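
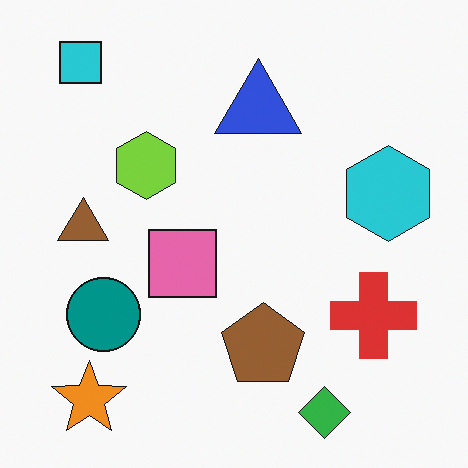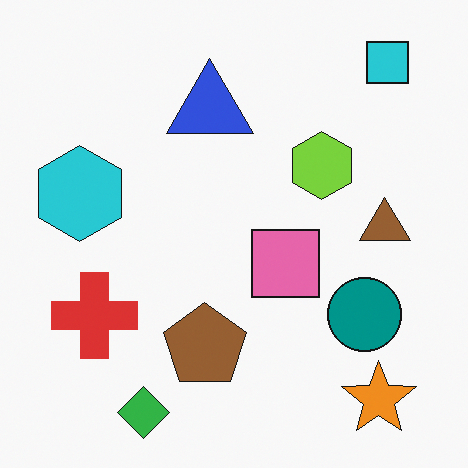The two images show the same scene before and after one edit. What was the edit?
The second image is the first flipped horizontally (left ↔ right).

The cyan hexagon is in the right of the first image and the left of the second — shapes on opposite sides of the vertical midline have swapped in a mirror flip.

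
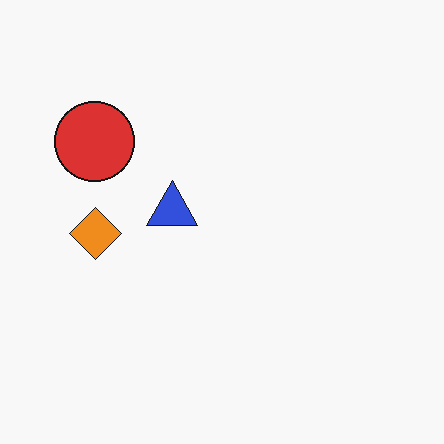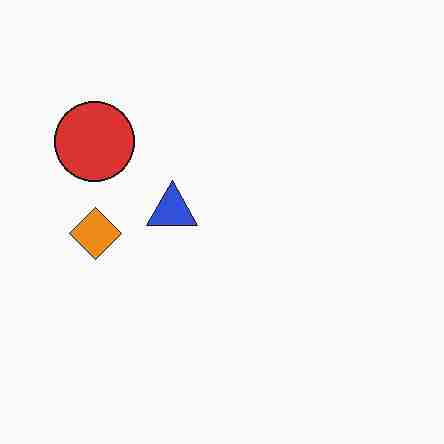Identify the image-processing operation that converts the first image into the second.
The transformation is: degraded with heavy JPEG compression.

Blocky 8×8 compression artifacts appear around shape edges and the flat background shows ringing — characteristic JPEG degradation.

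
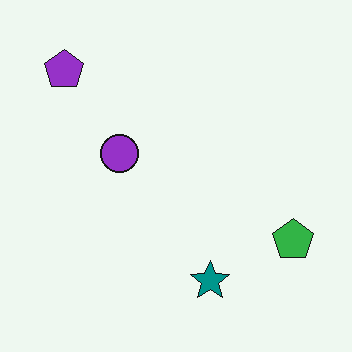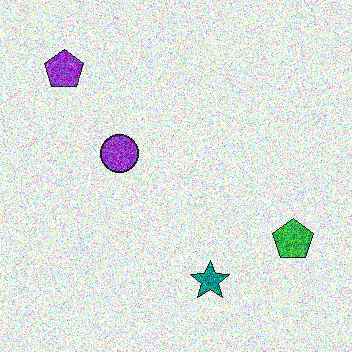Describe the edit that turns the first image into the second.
The transformation is: degraded with a thick layer of grain.

Random speckle covers the whole image, including the flat background.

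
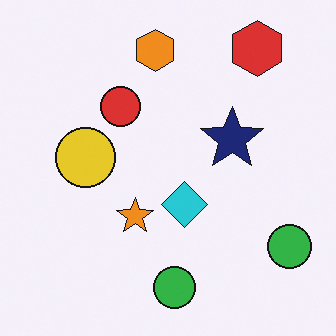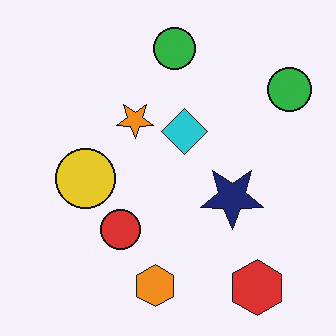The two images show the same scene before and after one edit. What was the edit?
This is the original image flipped vertically (top ↔ bottom).

The red hexagon is in the top-right of the first image and the bottom-right of the second — shapes on opposite sides of the horizontal midline have swapped in a mirror flip.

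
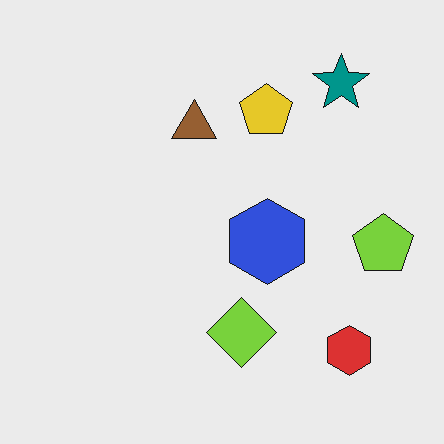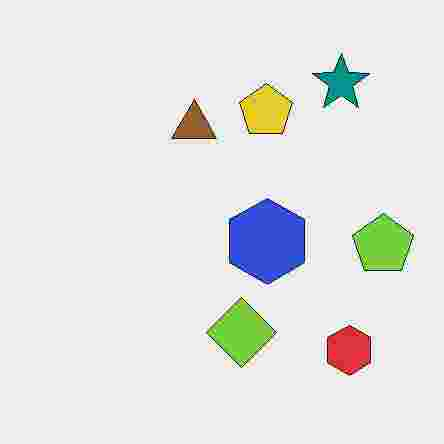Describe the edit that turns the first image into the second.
Heavily JPEG-compressed with obvious blocking artifacts.

Blocky 8×8 compression artifacts appear around shape edges and the flat background shows ringing — characteristic JPEG degradation.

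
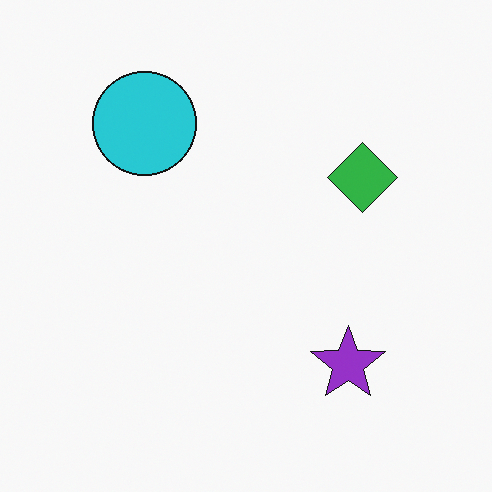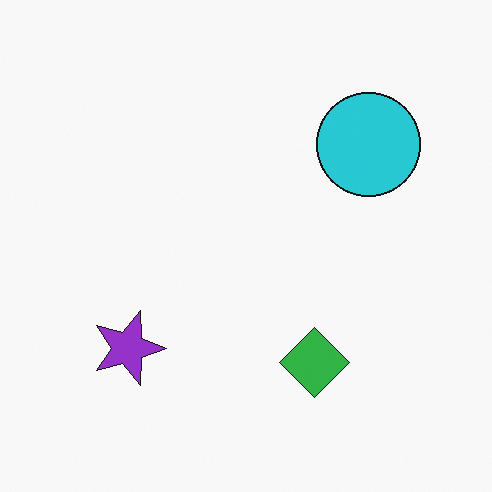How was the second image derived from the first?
The transformation is: rotated 90° clockwise.

The cyan circle sits in the top-left of the first image and the top-right of the second — consistent with a whole-image 90° clockwise rotation.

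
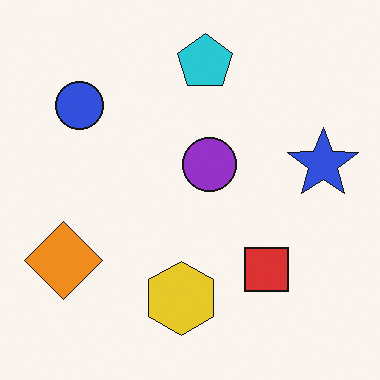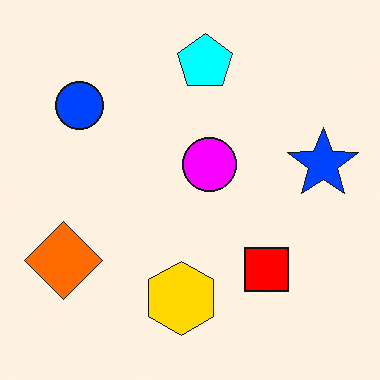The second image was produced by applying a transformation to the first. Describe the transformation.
This is the original image made much more vivid (saturation change).

All colors are more vivid — a global saturation change.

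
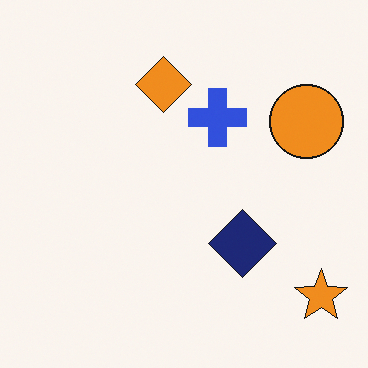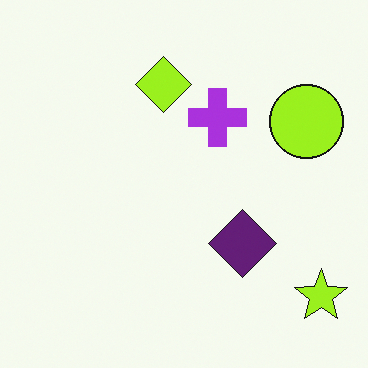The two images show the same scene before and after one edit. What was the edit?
The transformation is: hue-shifted slightly.

Every shape's color has rotated by the same amount around the hue wheel — a uniform hue shift.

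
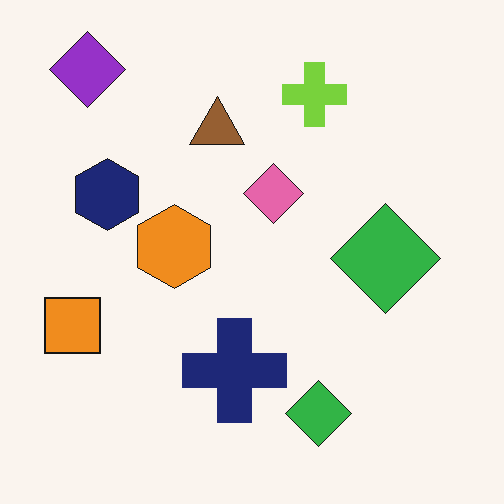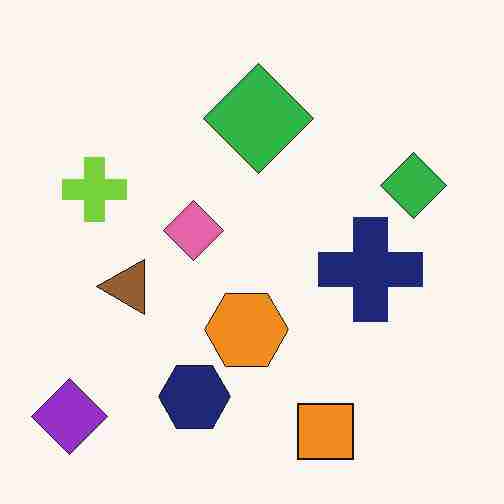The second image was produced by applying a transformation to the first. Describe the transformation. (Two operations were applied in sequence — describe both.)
Degraded with heavy JPEG compression, then rotated 90° counter-clockwise.

Blocky 8×8 compression artifacts appear around shape edges and the flat background shows ringing — characteristic JPEG degradation. The purple diamond sits in the top-left of the first image and the bottom-left of the second — consistent with a whole-image 90° counter-clockwise rotation.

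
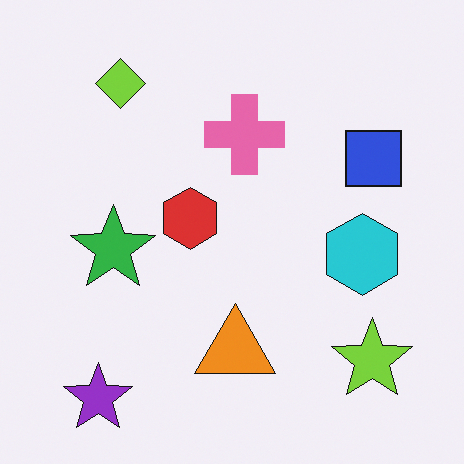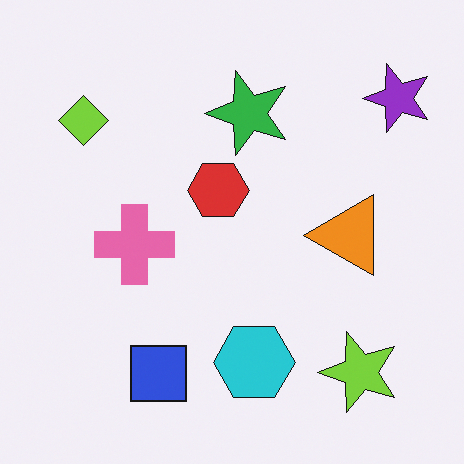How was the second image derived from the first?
It was transposed (reflected across the top-left ↔ bottom-right diagonal).

Shapes have swapped their row and column positions — what was in the top-right is now in the bottom-left — a diagonal reflection.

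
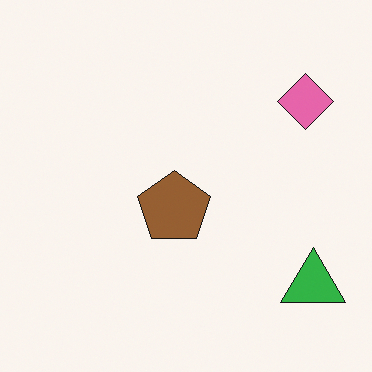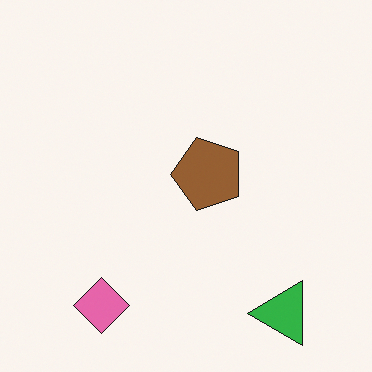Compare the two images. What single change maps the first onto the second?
This is the original image transposed (reflected across the top-left ↔ bottom-right diagonal).

Shapes have swapped their row and column positions — what was in the top-right is now in the bottom-left — a diagonal reflection.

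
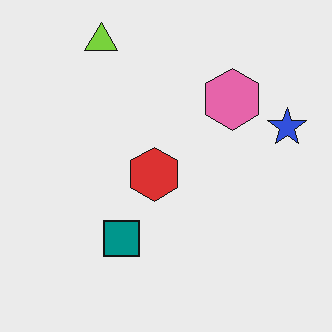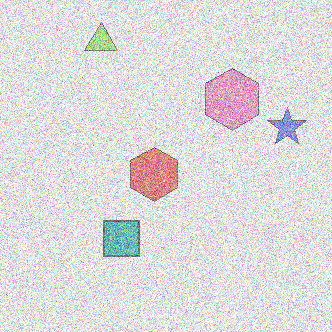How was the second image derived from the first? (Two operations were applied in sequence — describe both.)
Given much lower contrast, then degraded with heavy additive noise.

Tones are pushed toward mid-grey across the whole image — a global contrast change. Random speckle covers the whole image, including the flat background.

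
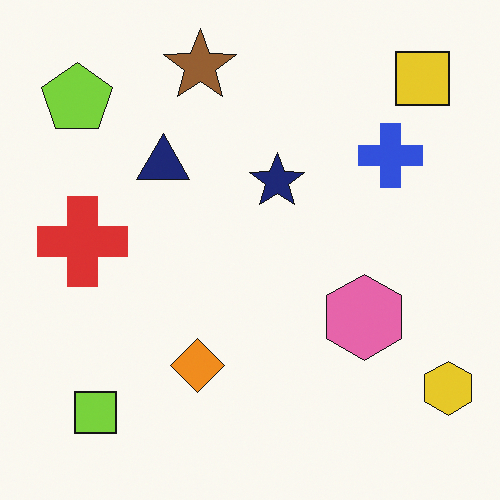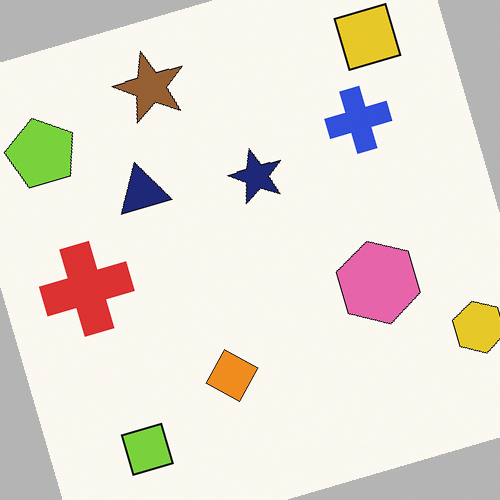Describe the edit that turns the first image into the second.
It was rotated counter-clockwise by a moderate amount.

Every shape is tilted by the same angle and the image corners show triangular fill wedges — a whole-image rotation by a non-right angle.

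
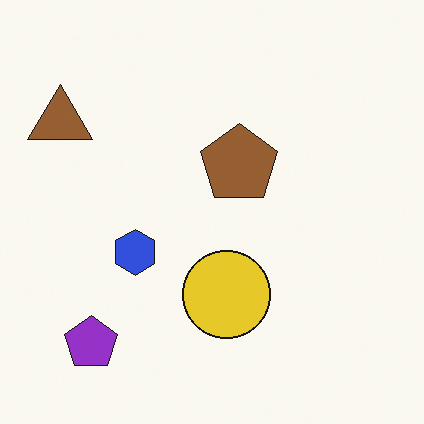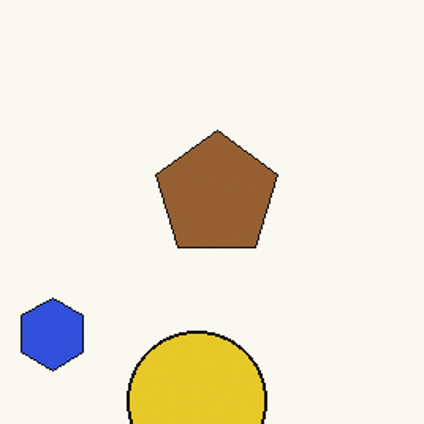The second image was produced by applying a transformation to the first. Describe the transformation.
The transformation is: cropped slightly and scaled back up.

The visible shapes are larger and the field of view is narrower; shapes near the original edges may be partly or wholly outside the frame — a crop-and-rescale.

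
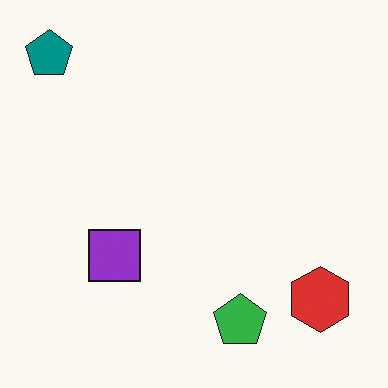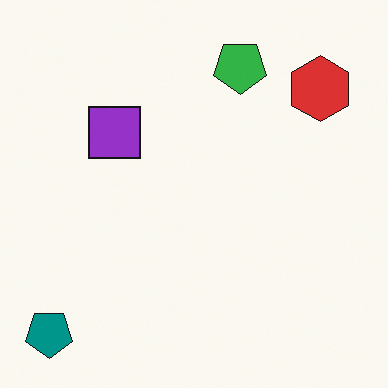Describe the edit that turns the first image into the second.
The image was flipped vertically (top ↔ bottom).

The teal pentagon is in the top-left of the first image and the bottom-left of the second — shapes on opposite sides of the horizontal midline have swapped in a mirror flip.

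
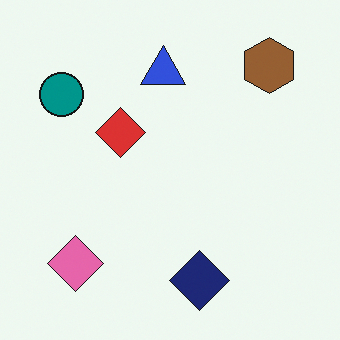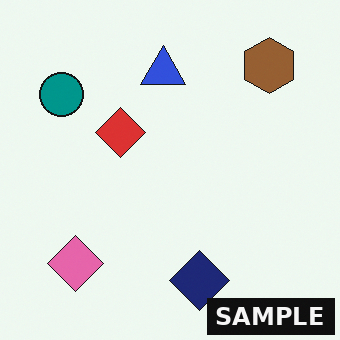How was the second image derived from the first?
This is the original image watermarked with the text "SAMPLE" in the lower-right corner.

A dark label reading "SAMPLE" appears in the lower-right corner.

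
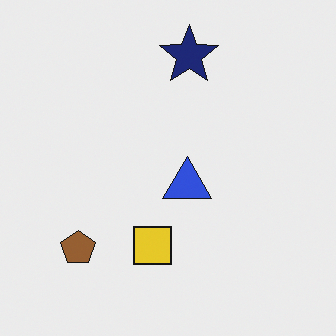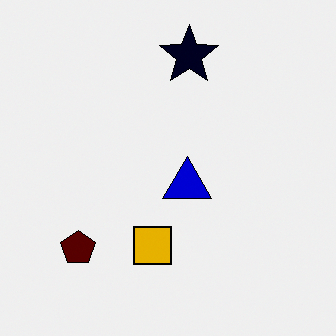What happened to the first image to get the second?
The image was given much higher contrast.

Tones are pushed away from mid-grey across the whole image — a global contrast change.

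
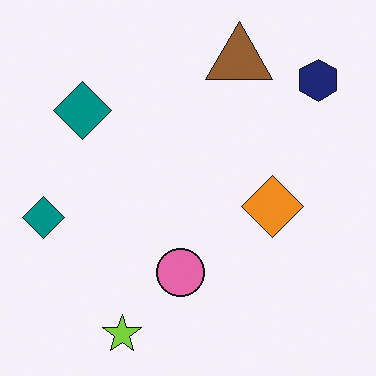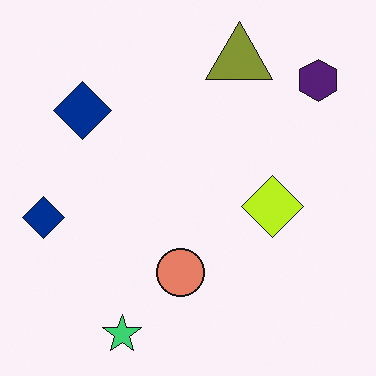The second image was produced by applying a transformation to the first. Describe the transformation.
The second image is the first hue-shifted slightly.

Every shape's color has rotated by the same amount around the hue wheel — a uniform hue shift.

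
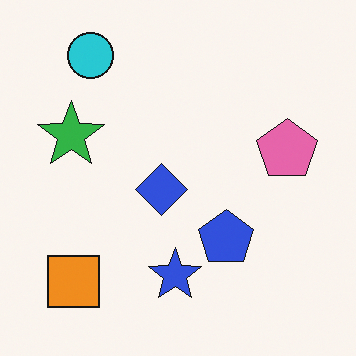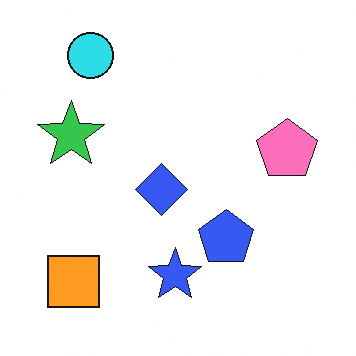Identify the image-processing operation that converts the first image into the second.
It was brightened a little.

Every pixel — background and shapes alike — is uniformly brightened.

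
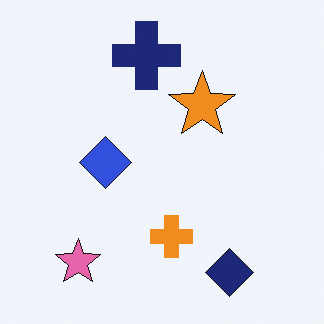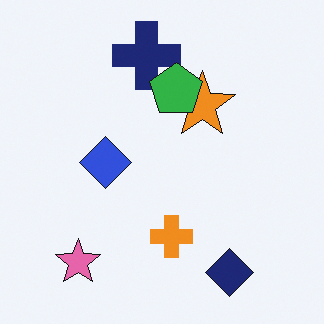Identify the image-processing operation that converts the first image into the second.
The transformation is: overlaid with an additional green pentagon.

A green pentagon appears in the second image that is absent from the first.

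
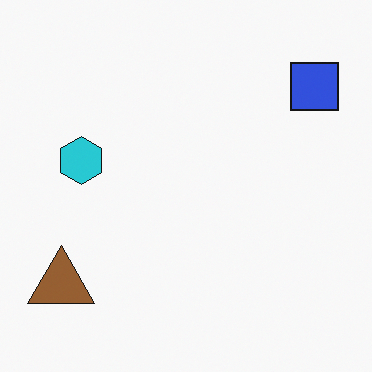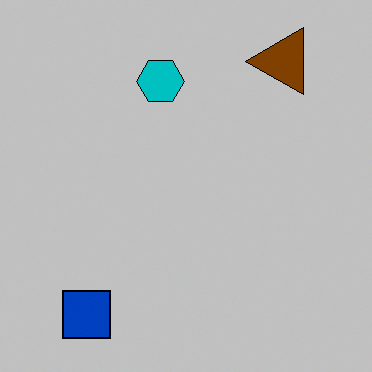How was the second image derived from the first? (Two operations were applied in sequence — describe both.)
The transformation is: transposed (reflected across the top-left ↔ bottom-right diagonal), then heavily posterized to just a handful of flat colors.

Shapes have swapped their row and column positions — what was in the top-right is now in the bottom-left — a diagonal reflection. Each flat color has snapped to a coarser quantized level — most visibly, the near-white background has dropped to a flat grey.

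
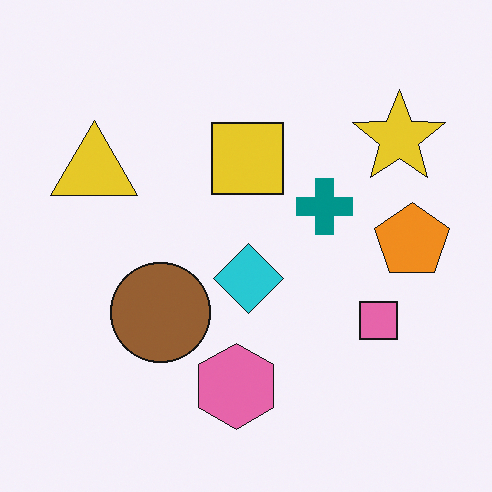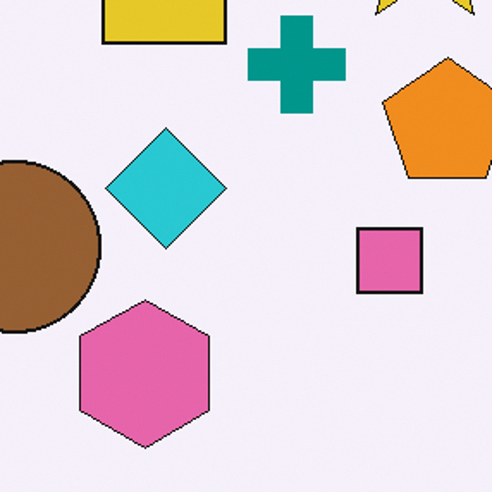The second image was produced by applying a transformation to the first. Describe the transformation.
Cropped tightly and scaled back up.

The visible shapes are larger and the field of view is narrower; shapes near the original edges may be partly or wholly outside the frame — a crop-and-rescale.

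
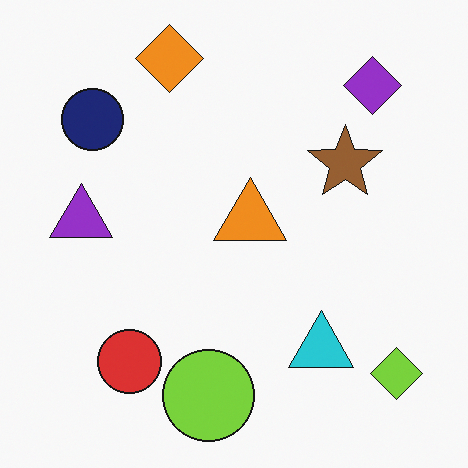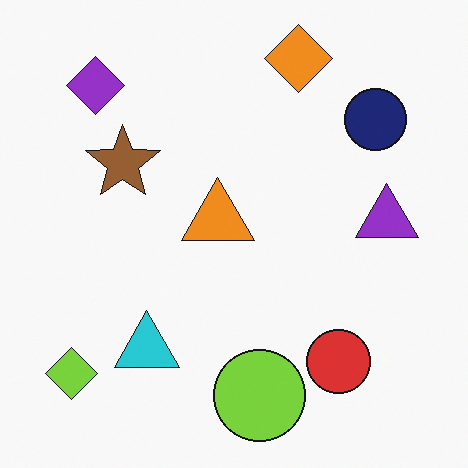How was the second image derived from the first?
It was flipped horizontally (left ↔ right).

The lime diamond is in the bottom-right of the first image and the bottom-left of the second — shapes on opposite sides of the vertical midline have swapped in a mirror flip.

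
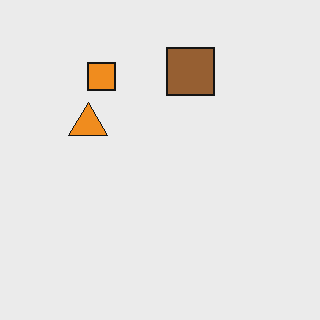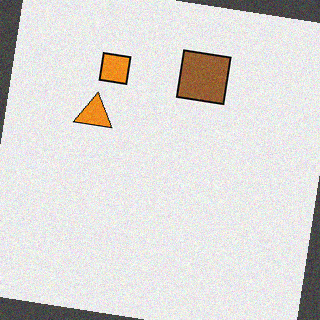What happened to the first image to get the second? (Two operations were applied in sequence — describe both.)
This is the original image rotated clockwise by a few degrees, then degraded with light additive noise.

Every shape is tilted by the same angle and the image corners show triangular fill wedges — a whole-image rotation by a non-right angle. Random speckle covers the whole image, including the flat background.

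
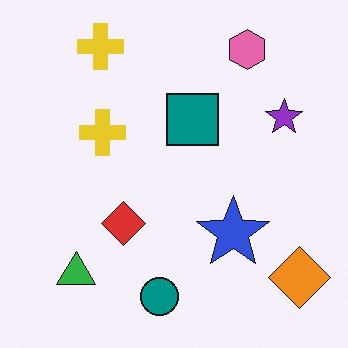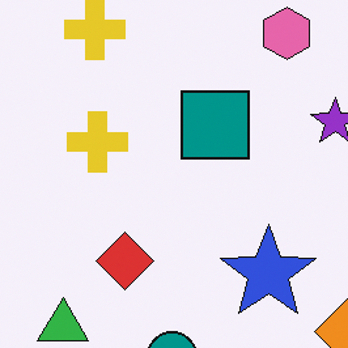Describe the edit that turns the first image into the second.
Cropped to a modestly smaller region and rescaled.

The visible shapes are larger and the field of view is narrower; shapes near the original edges may be partly or wholly outside the frame — a crop-and-rescale.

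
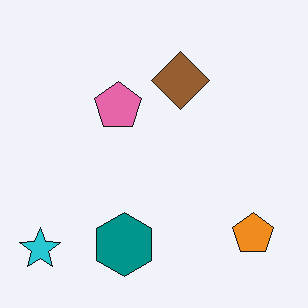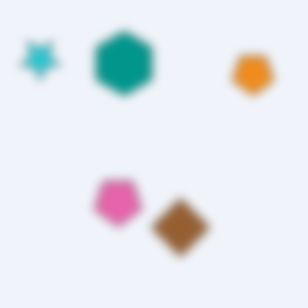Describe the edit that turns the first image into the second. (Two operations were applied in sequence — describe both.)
Heavily blurred, then flipped vertically (top ↔ bottom).

Shape edges and outlines are uniformly softened across the whole image. The cyan star is in the bottom-left of the first image and the top-left of the second — shapes on opposite sides of the horizontal midline have swapped in a mirror flip.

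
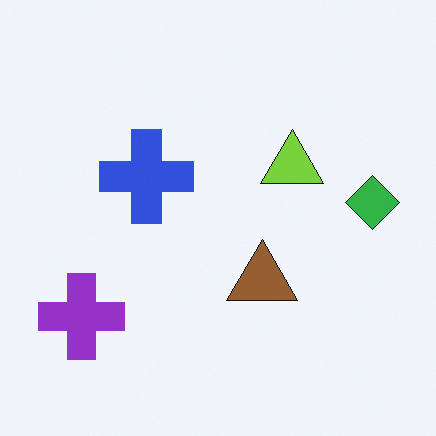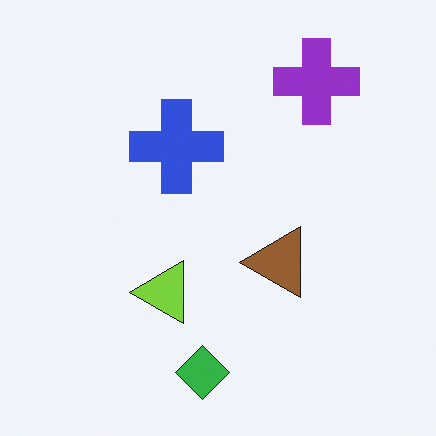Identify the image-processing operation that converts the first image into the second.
The image was transposed (reflected across the top-left ↔ bottom-right diagonal).

Shapes have swapped their row and column positions — what was in the top-right is now in the bottom-left — a diagonal reflection.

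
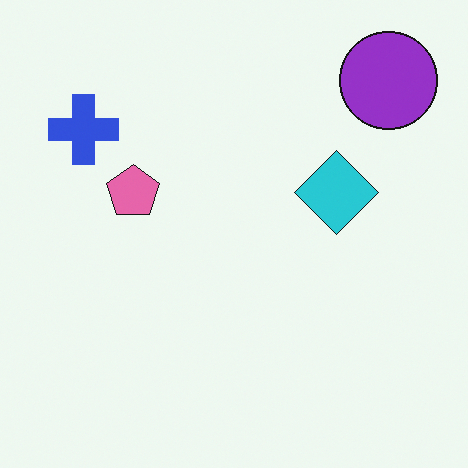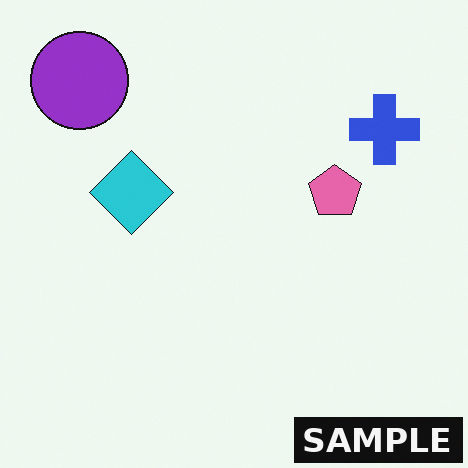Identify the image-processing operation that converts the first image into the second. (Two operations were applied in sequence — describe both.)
It was flipped horizontally (left ↔ right), then watermarked with the text "SAMPLE" in the lower-right corner.

The purple circle is in the top-right of the first image and the top-left of the second — shapes on opposite sides of the vertical midline have swapped in a mirror flip. A dark label reading "SAMPLE" appears in the lower-right corner.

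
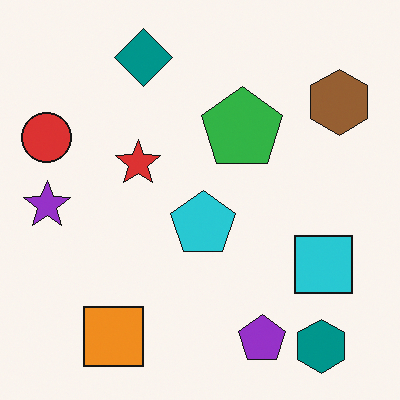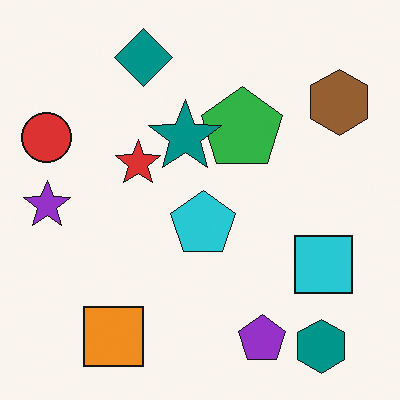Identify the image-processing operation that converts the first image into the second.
This is the original image overlaid with an additional teal star.

A teal star appears in the second image that is absent from the first.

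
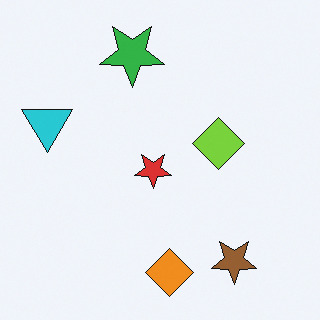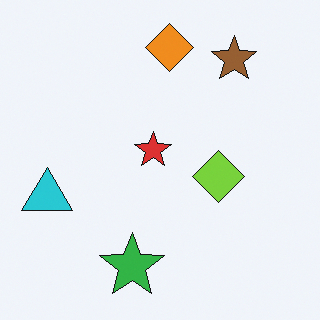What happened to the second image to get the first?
It was flipped vertically (top ↔ bottom).

The orange diamond is in the top of the second image and the bottom of the first — shapes on opposite sides of the horizontal midline have swapped in a mirror flip.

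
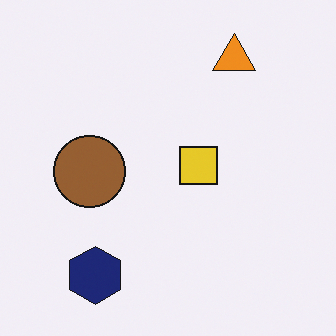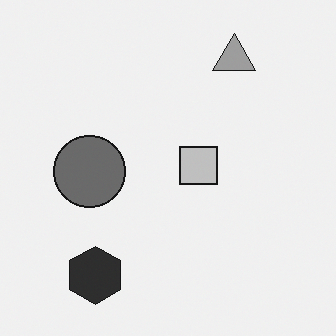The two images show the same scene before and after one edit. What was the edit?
Converted to grayscale.

All color is removed — every shape is now a shade of grey.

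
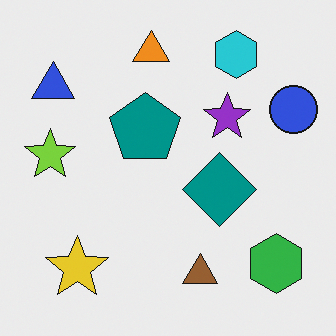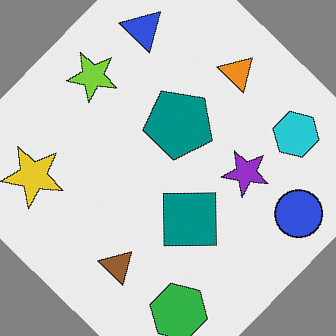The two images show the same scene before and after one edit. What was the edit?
It was rotated clockwise by a large amount — several tens of degrees.

Every shape is tilted by the same angle and the image corners show triangular fill wedges — a whole-image rotation by a non-right angle.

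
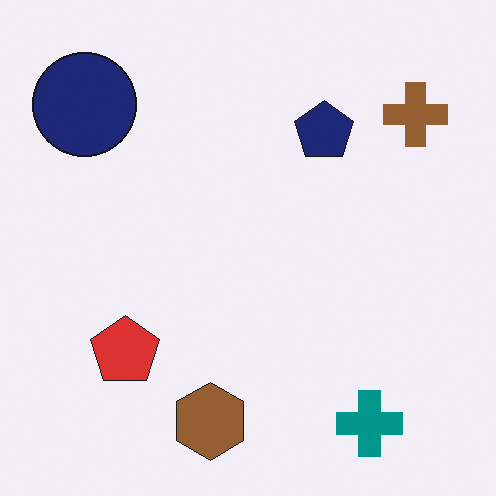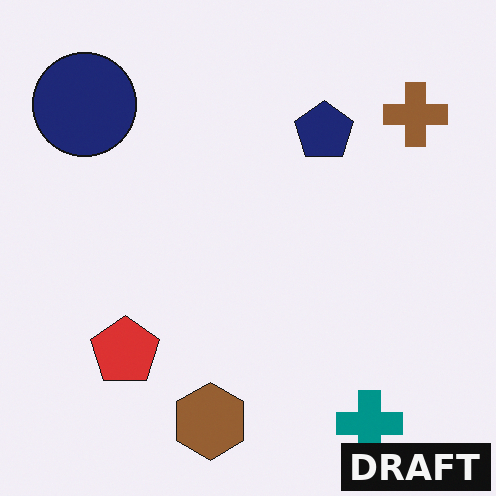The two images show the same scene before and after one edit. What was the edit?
It was watermarked with the text "DRAFT" in the lower-right corner.

A dark label reading "DRAFT" appears in the lower-right corner.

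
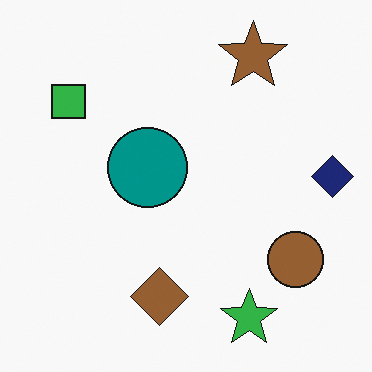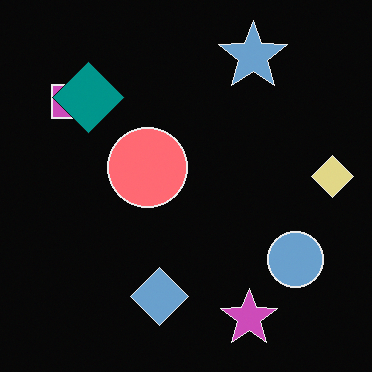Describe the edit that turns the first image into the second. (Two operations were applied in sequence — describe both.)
Color-inverted (negative), then overlaid with an additional teal diamond.

The light background has become dark and every shape's color is its complement — a photographic negative. A teal diamond appears in the second image that is absent from the first.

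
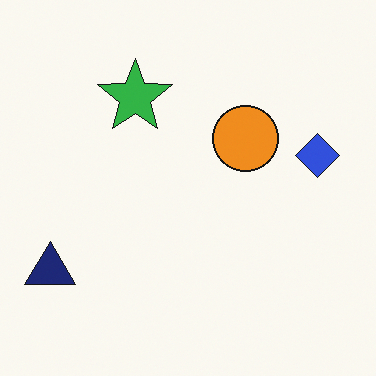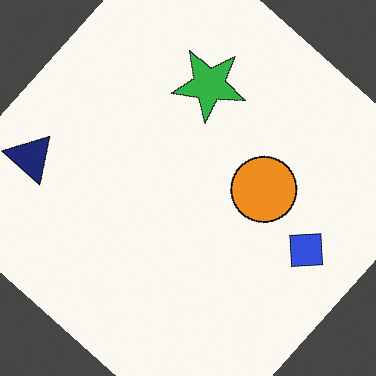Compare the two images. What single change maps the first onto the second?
This is the original image rotated clockwise by a large amount — several tens of degrees.

Every shape is tilted by the same angle and the image corners show triangular fill wedges — a whole-image rotation by a non-right angle.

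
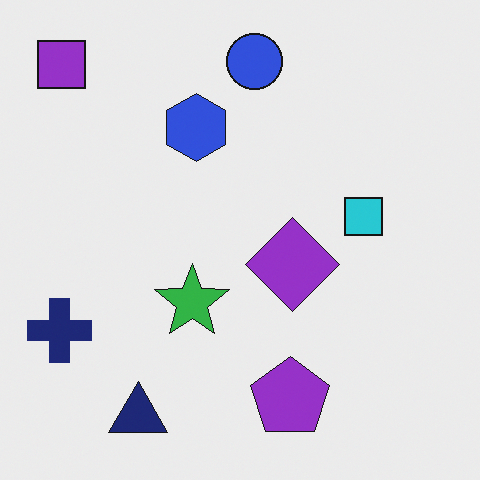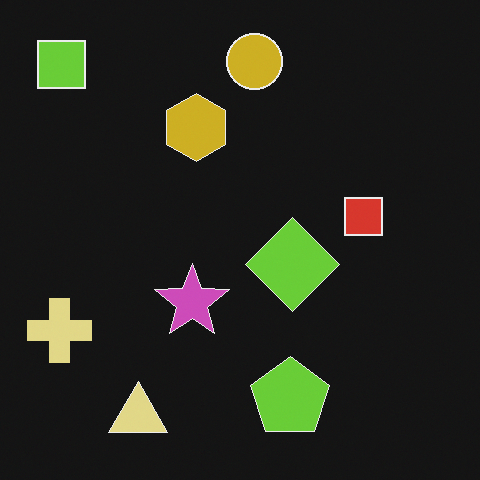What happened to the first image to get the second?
Color-inverted (negative).

The light background has become dark and every shape's color is its complement — a photographic negative.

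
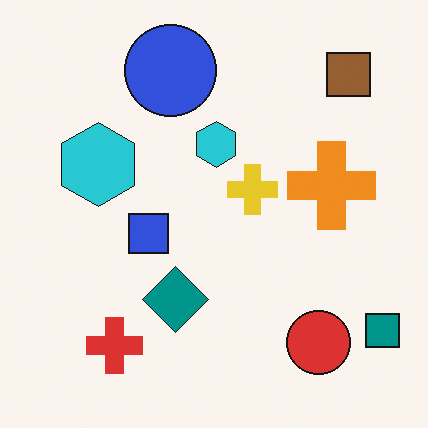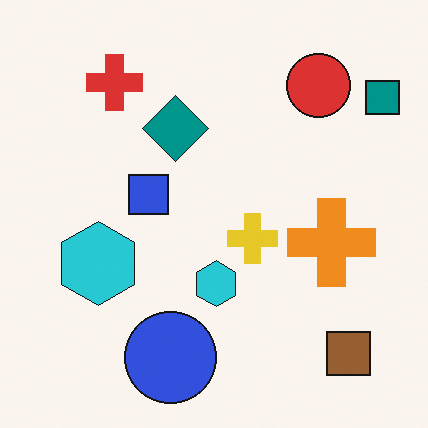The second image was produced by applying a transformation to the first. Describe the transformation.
It was flipped vertically (top ↔ bottom).

The blue circle is in the top of the first image and the bottom of the second — shapes on opposite sides of the horizontal midline have swapped in a mirror flip.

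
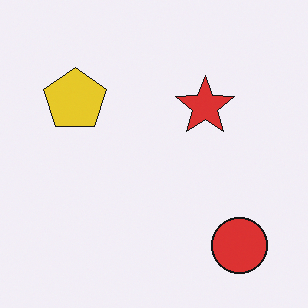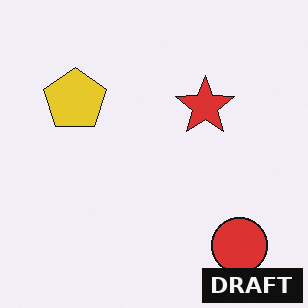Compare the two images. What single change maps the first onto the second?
The image was watermarked with the text "DRAFT" in the lower-right corner.

A dark label reading "DRAFT" appears in the lower-right corner.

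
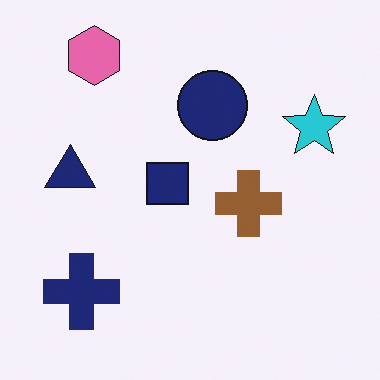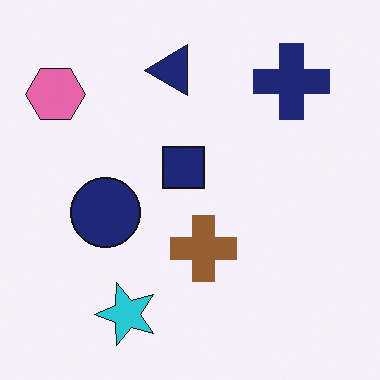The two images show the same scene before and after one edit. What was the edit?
The image was transposed (reflected across the top-left ↔ bottom-right diagonal).

Shapes have swapped their row and column positions — what was in the top-right is now in the bottom-left — a diagonal reflection.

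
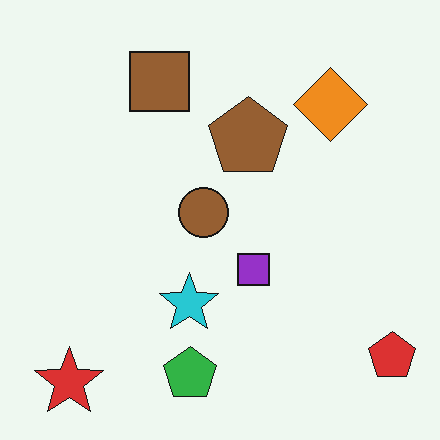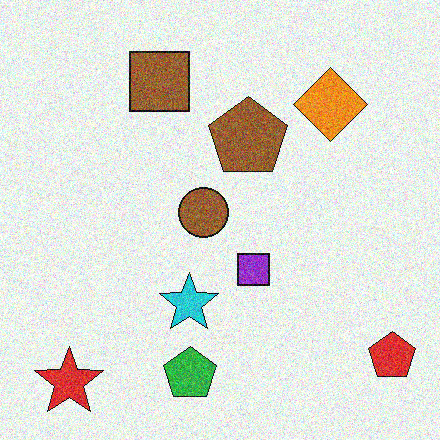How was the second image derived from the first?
The second image is the first degraded with visible gaussian noise.

Random speckle covers the whole image, including the flat background.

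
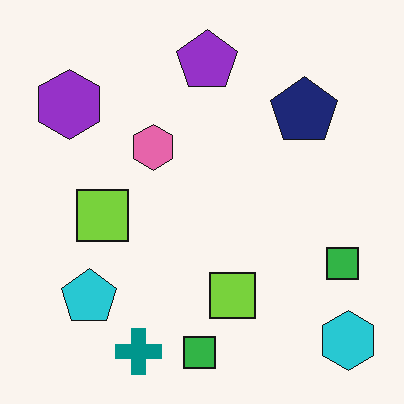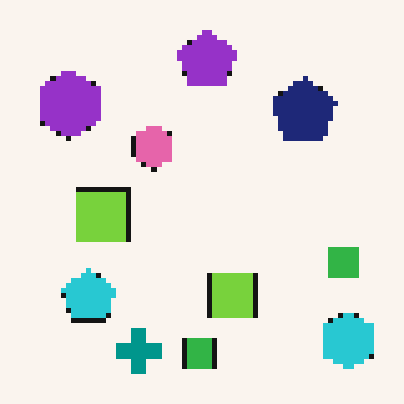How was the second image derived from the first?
The second image is the first lightly pixelated (a mild mosaic effect).

Shapes are reduced to large square blocks; fine edges and outlines are lost — a downscale-then-upscale (mosaic) effect.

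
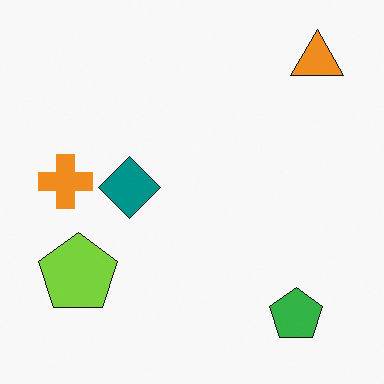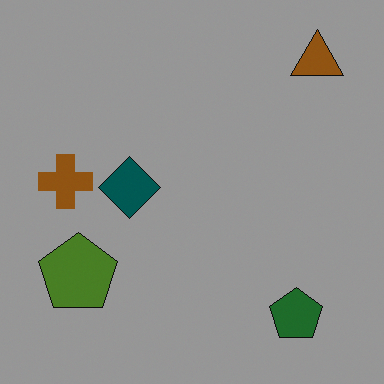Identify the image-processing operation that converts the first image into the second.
This is the original image darkened a lot.

Every pixel — background and shapes alike — is uniformly darkened.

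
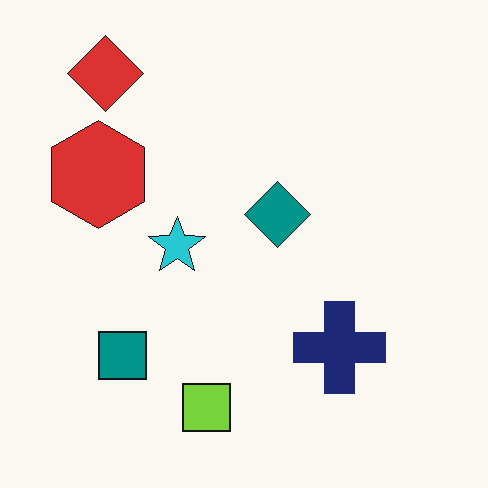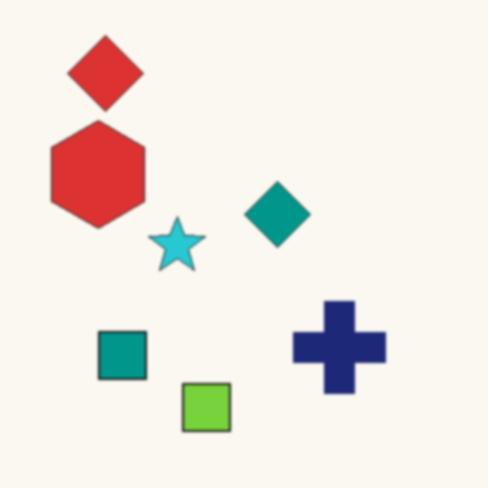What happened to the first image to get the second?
This is the original image lightly blurred.

Shape edges and outlines are uniformly softened across the whole image.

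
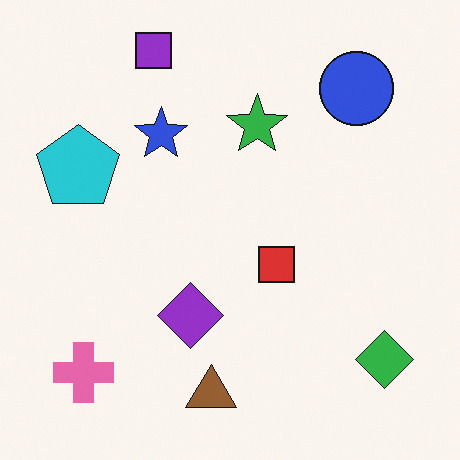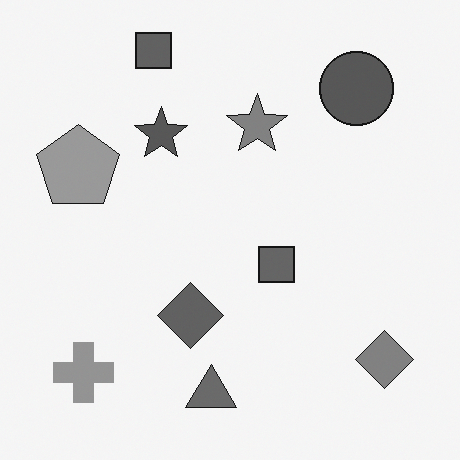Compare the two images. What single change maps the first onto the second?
The second image is the first converted to grayscale.

All color is removed — every shape is now a shade of grey.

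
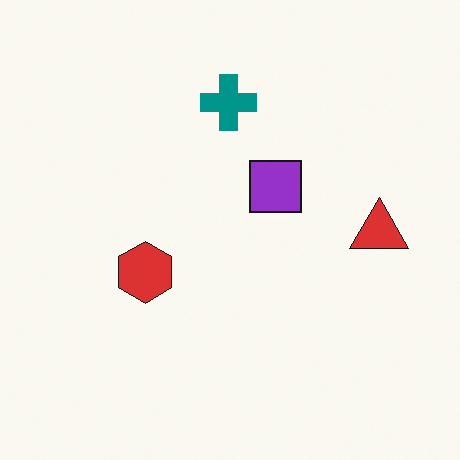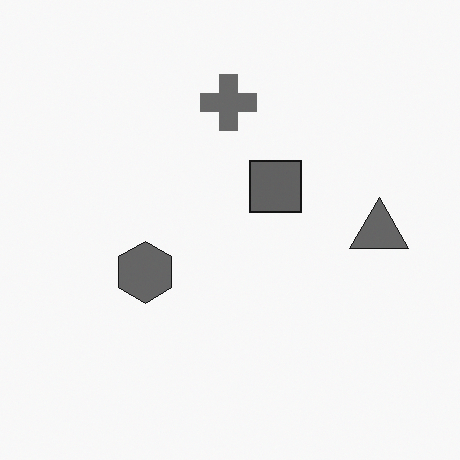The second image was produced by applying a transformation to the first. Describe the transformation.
Converted to grayscale.

All color is removed — every shape is now a shade of grey.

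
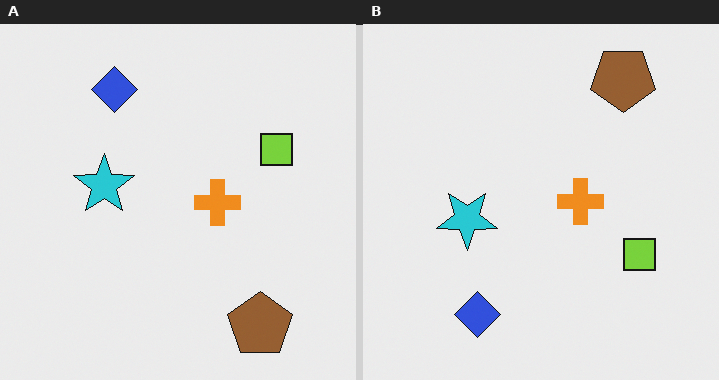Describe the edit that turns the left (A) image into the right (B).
Flipped vertically (top ↔ bottom).

The brown pentagon is in the bottom-right of the left (A) image and the top-right of the right (B) — shapes on opposite sides of the horizontal midline have swapped in a mirror flip.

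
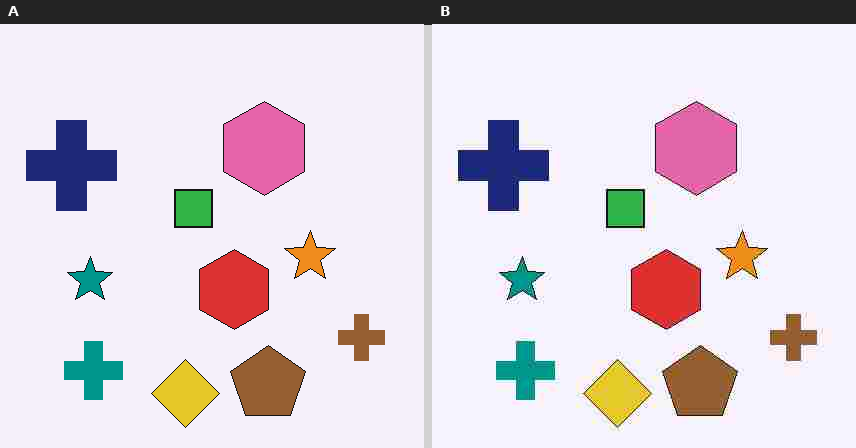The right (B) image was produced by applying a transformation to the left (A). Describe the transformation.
It was heavily JPEG-compressed with obvious blocking artifacts.

Blocky 8×8 compression artifacts appear around shape edges and the flat background shows ringing — characteristic JPEG degradation.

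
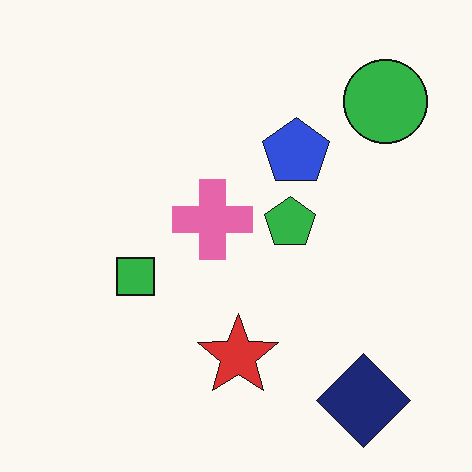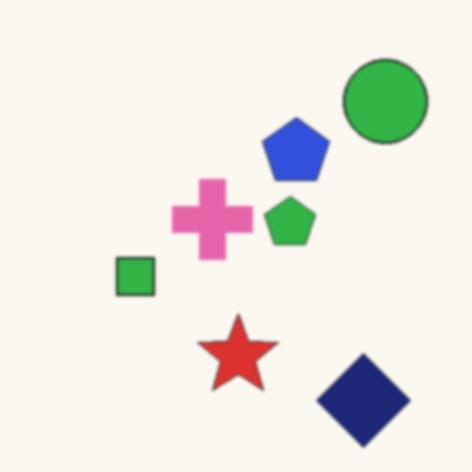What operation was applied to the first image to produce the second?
Lightly blurred.

Shape edges and outlines are uniformly softened across the whole image.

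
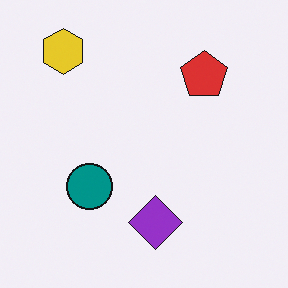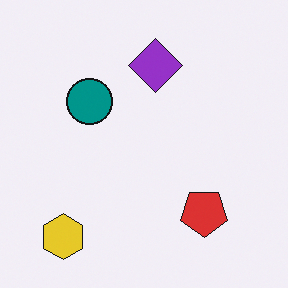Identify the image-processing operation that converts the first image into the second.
The transformation is: flipped vertically (top ↔ bottom).

The yellow hexagon is in the top-left of the first image and the bottom-left of the second — shapes on opposite sides of the horizontal midline have swapped in a mirror flip.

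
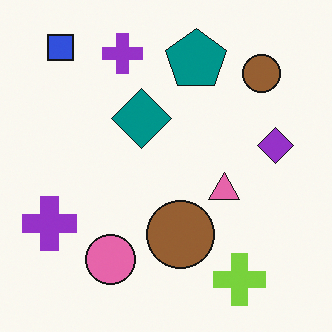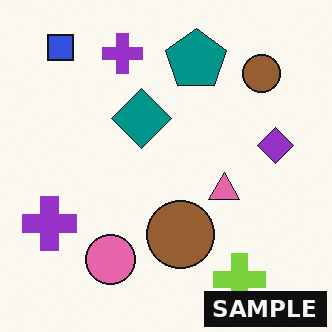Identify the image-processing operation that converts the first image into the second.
It was watermarked with the text "SAMPLE" in the lower-right corner.

A dark label reading "SAMPLE" appears in the lower-right corner.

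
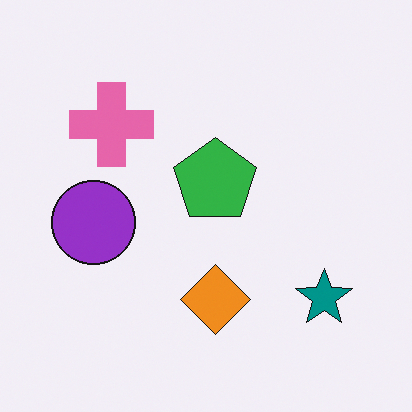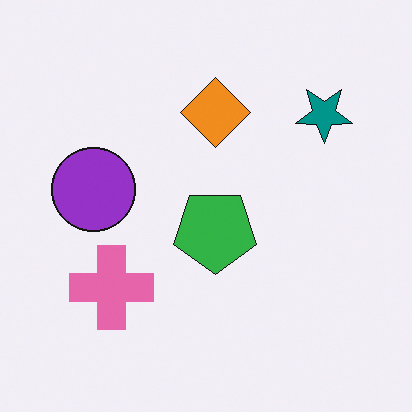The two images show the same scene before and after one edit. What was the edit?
It was flipped vertically (top ↔ bottom).

The orange diamond is in the bottom of the first image and the top of the second — shapes on opposite sides of the horizontal midline have swapped in a mirror flip.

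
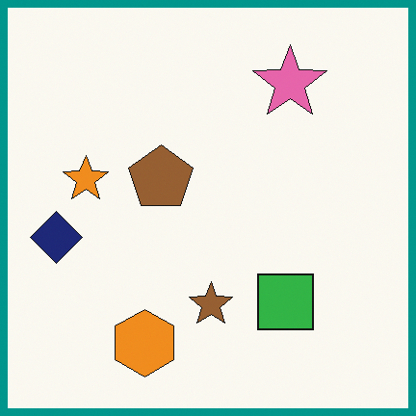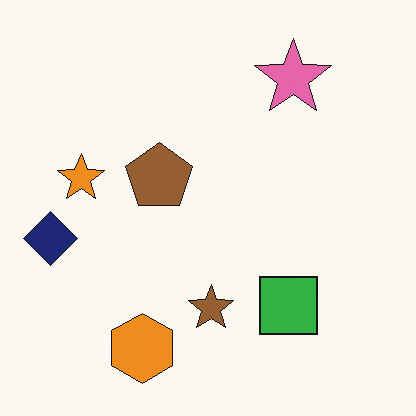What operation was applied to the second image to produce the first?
This is the original image framed with a teal border.

A solid teal frame runs around the edge of the first image, with the content slightly shrunk inside it.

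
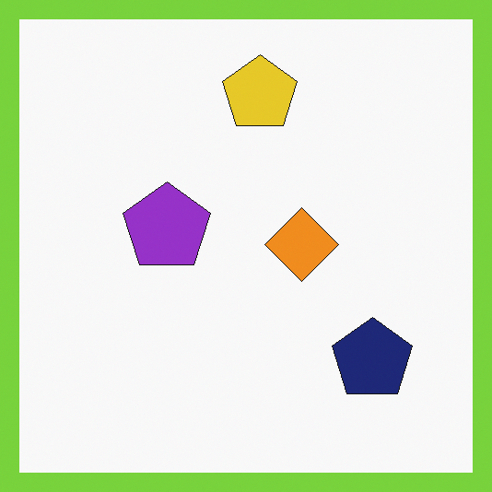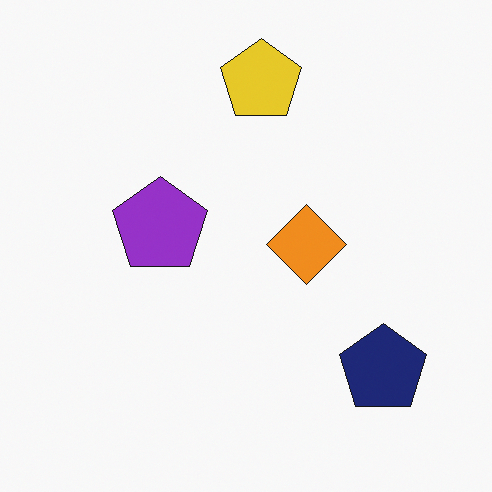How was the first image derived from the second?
The transformation is: framed with a lime border.

A solid lime frame runs around the edge of the first image, with the content slightly shrunk inside it.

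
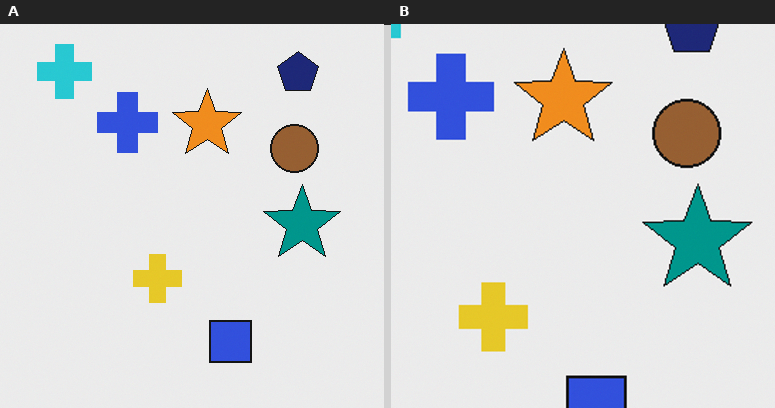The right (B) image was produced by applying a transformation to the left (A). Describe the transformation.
The right (B) image is the left (A) cropped to a modestly smaller region and rescaled.

The visible shapes are larger and the field of view is narrower; shapes near the original edges may be partly or wholly outside the frame — a crop-and-rescale.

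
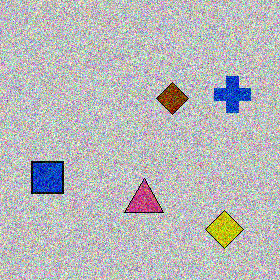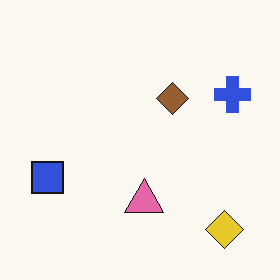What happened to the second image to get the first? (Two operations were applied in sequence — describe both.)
It was heavily posterized to just a handful of flat colors, then degraded with a thick layer of grain.

Each flat color has snapped to a coarser quantized level — most visibly, the near-white background has dropped to a flat grey. Random speckle covers the whole image, including the flat background.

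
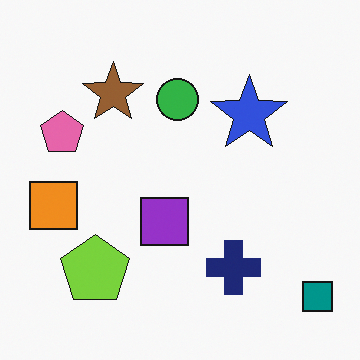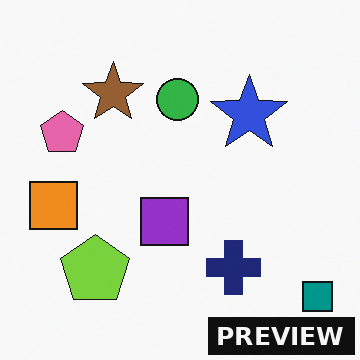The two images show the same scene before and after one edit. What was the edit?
The image was watermarked with the text "PREVIEW" in the lower-right corner.

A dark label reading "PREVIEW" appears in the lower-right corner.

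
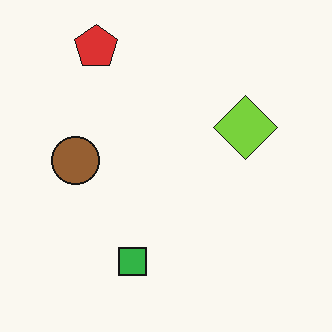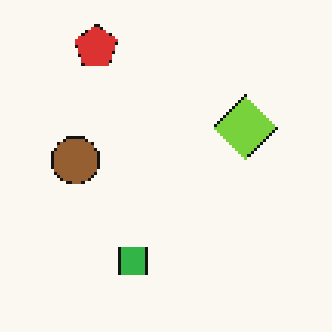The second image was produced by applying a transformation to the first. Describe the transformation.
The image was lightly pixelated (a mild mosaic effect).

Shapes are reduced to large square blocks; fine edges and outlines are lost — a downscale-then-upscale (mosaic) effect.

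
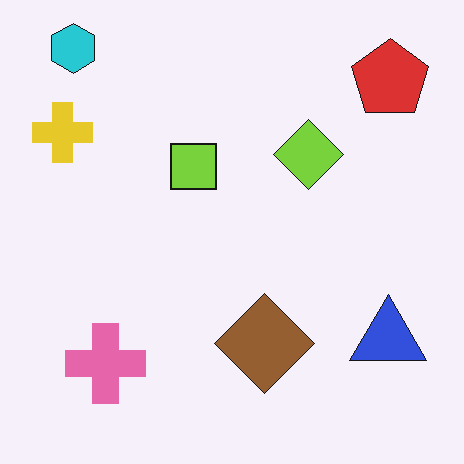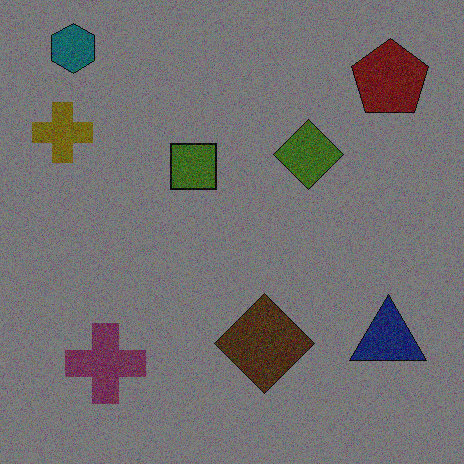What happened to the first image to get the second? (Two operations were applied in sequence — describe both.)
It was degraded with heavy additive noise, then darkened a lot.

Random speckle covers the whole image, including the flat background. Every pixel — background and shapes alike — is uniformly darkened.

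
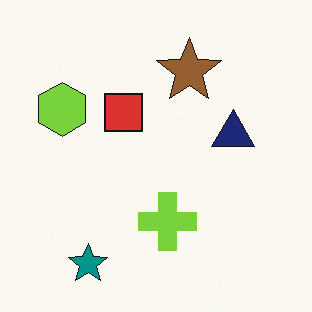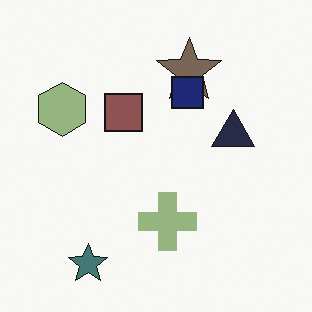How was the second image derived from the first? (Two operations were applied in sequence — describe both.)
The transformation is: heavily desaturated, then overlaid with an additional navy square.

All colors are more muted and greyish — a global saturation change. A navy square appears in the second image that is absent from the first.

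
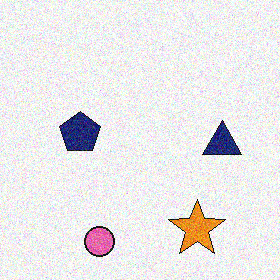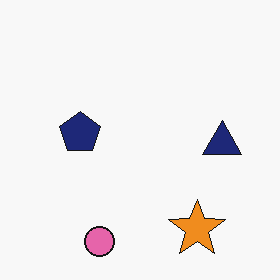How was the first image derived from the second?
The image was degraded with visible gaussian noise.

Random speckle covers the whole image, including the flat background.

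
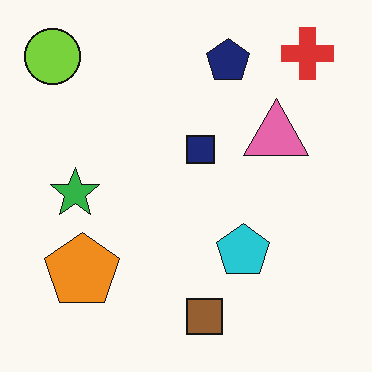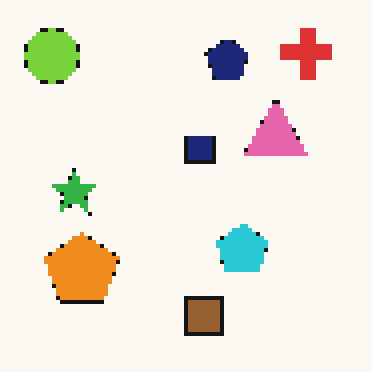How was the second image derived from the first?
The second image is the first lightly pixelated (a mild mosaic effect).

Shapes are reduced to large square blocks; fine edges and outlines are lost — a downscale-then-upscale (mosaic) effect.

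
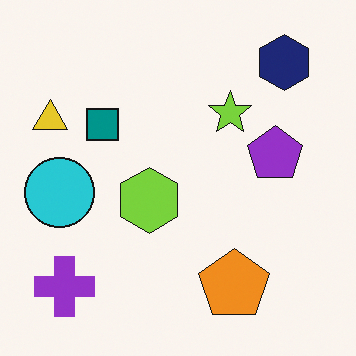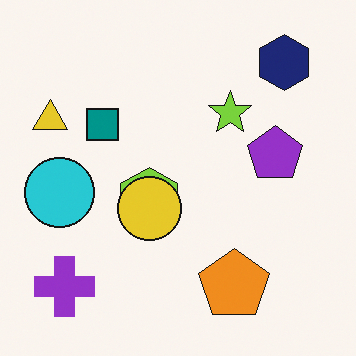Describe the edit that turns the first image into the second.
The image was overlaid with an additional yellow circle.

A yellow circle appears in the second image that is absent from the first.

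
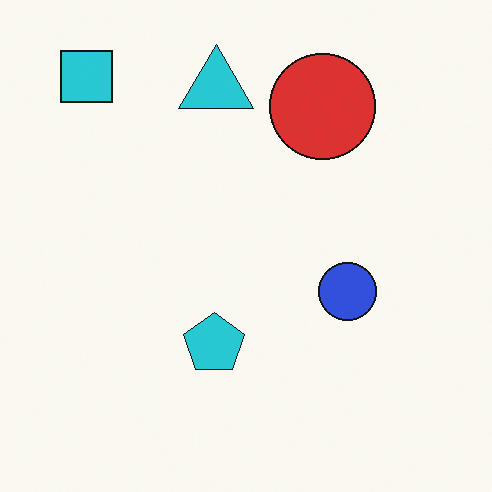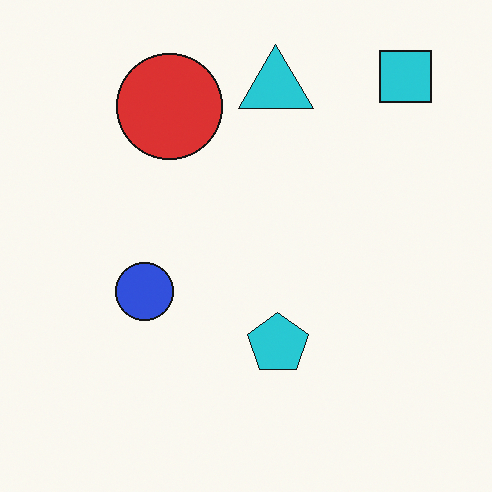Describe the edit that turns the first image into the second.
It was flipped horizontally (left ↔ right).

The cyan square is in the top-left of the first image and the top-right of the second — shapes on opposite sides of the vertical midline have swapped in a mirror flip.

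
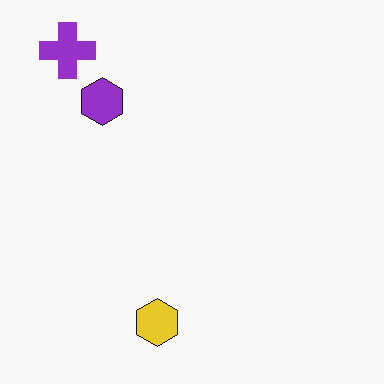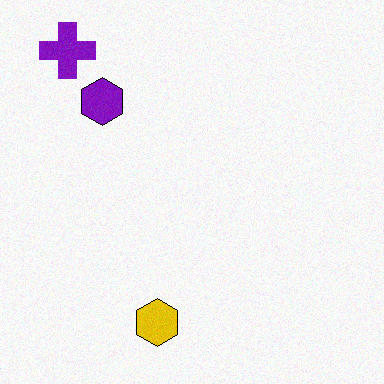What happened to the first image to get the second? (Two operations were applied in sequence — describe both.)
The image was given slightly increased contrast, then degraded with a light layer of grain.

Tones are pushed away from mid-grey across the whole image — a global contrast change. Random speckle covers the whole image, including the flat background.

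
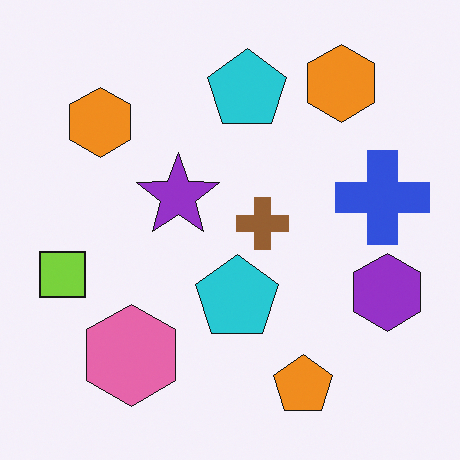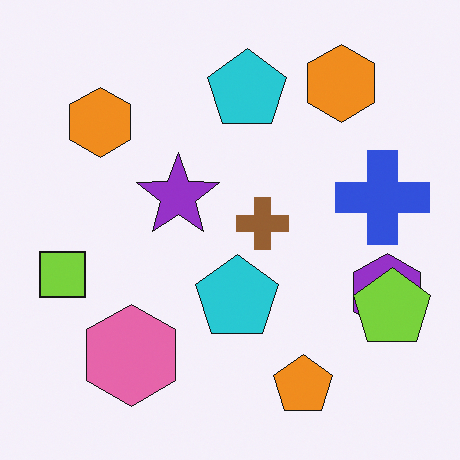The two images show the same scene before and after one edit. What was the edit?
Overlaid with an additional lime pentagon.

A lime pentagon appears in the second image that is absent from the first.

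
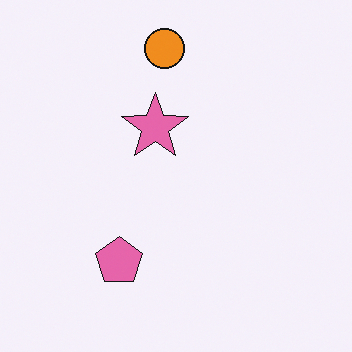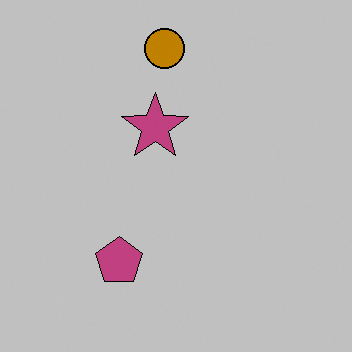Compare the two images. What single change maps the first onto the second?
It was heavily posterized to just a handful of flat colors.

Each flat color has snapped to a coarser quantized level — most visibly, the near-white background has dropped to a flat grey.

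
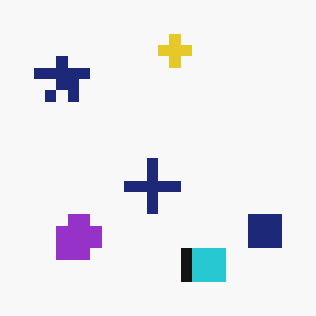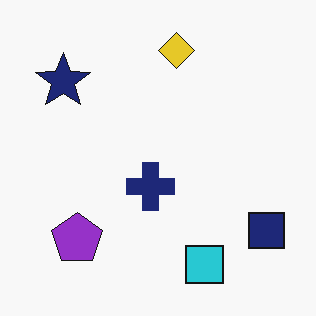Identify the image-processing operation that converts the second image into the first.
Coarsely pixelated.

Shapes are reduced to large square blocks; fine edges and outlines are lost — a downscale-then-upscale (mosaic) effect.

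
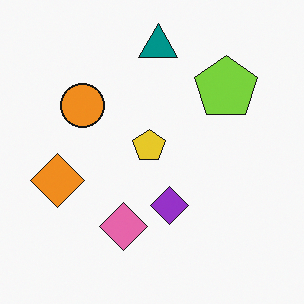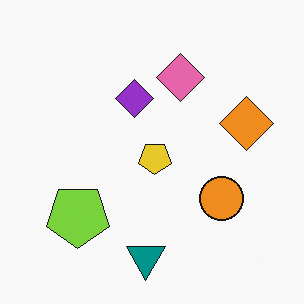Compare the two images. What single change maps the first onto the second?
Rotated 180°.

The teal triangle sits in the top of the first image and the bottom of the second — consistent with a whole-image 180° rotation.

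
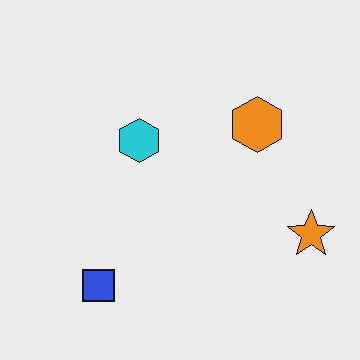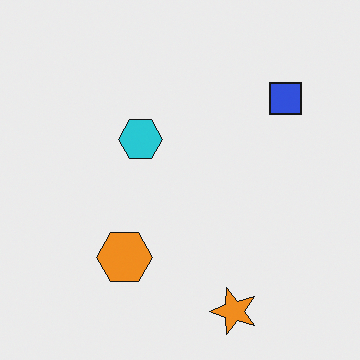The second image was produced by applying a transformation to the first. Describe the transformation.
This is the original image transposed (reflected across the top-left ↔ bottom-right diagonal).

Shapes have swapped their row and column positions — what was in the top-right is now in the bottom-left — a diagonal reflection.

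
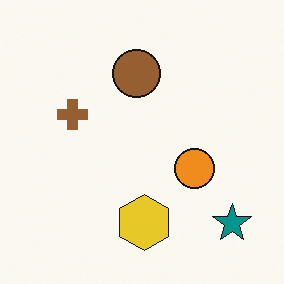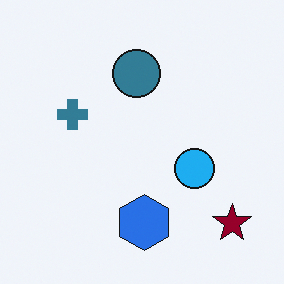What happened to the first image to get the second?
This is the original image hue-shifted through roughly half the color wheel.

Every shape's color has rotated by the same amount around the hue wheel — a uniform hue shift.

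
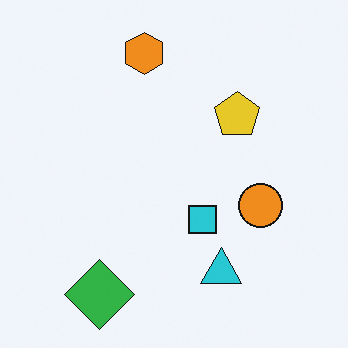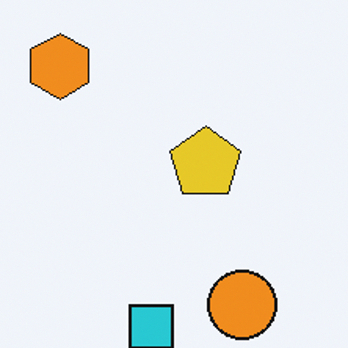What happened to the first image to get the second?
The transformation is: cropped to a modestly smaller region and rescaled.

The visible shapes are larger and the field of view is narrower; shapes near the original edges may be partly or wholly outside the frame — a crop-and-rescale.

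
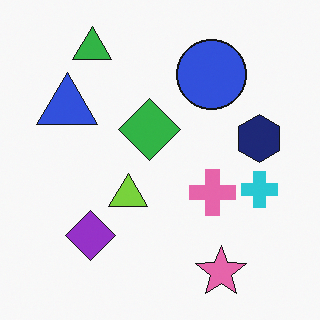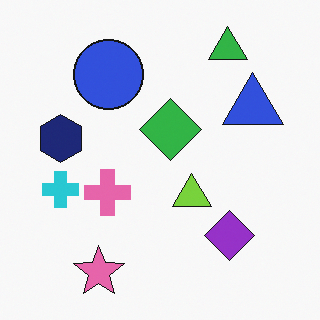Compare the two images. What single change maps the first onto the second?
The image was flipped horizontally (left ↔ right).

The navy hexagon is in the right of the first image and the left of the second — shapes on opposite sides of the vertical midline have swapped in a mirror flip.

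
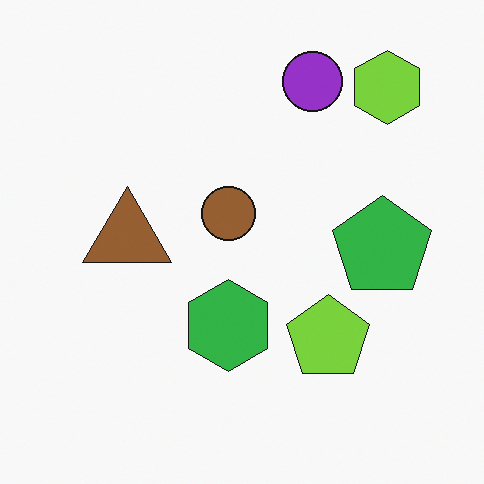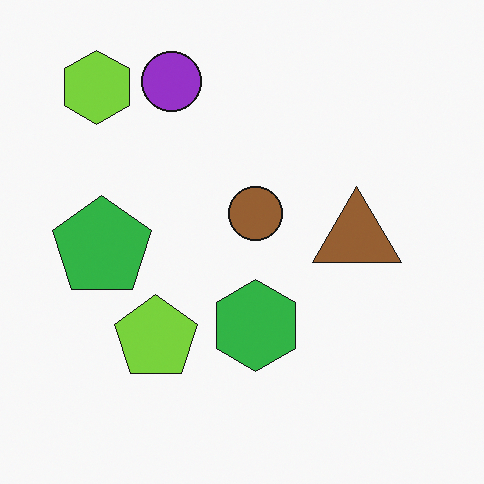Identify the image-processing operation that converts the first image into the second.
The image was flipped horizontally (left ↔ right).

The lime hexagon is in the top-right of the first image and the top-left of the second — shapes on opposite sides of the vertical midline have swapped in a mirror flip.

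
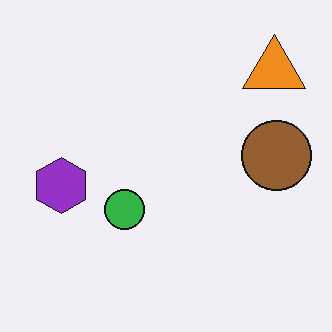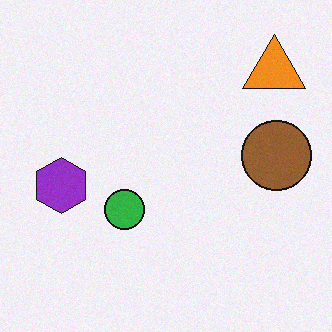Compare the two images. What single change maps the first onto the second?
Degraded with subtle gaussian noise.

Random speckle covers the whole image, including the flat background.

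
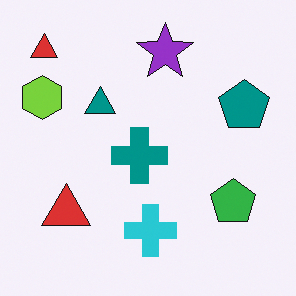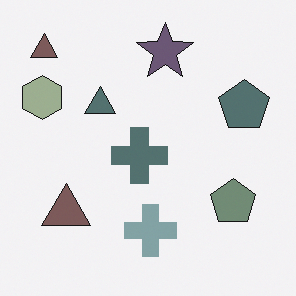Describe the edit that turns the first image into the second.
The transformation is: made much more muted (saturation change).

All colors are more muted and greyish — a global saturation change.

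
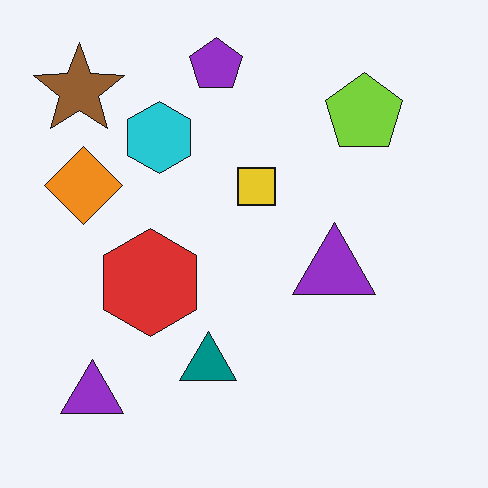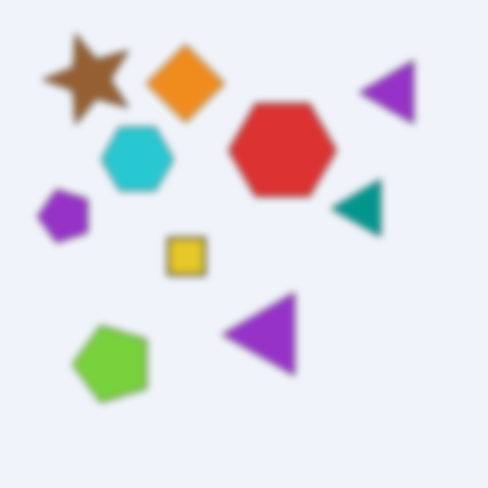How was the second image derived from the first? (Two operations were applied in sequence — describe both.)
The second image is the first noticeably gaussian-blurred, then transposed (reflected across the top-left ↔ bottom-right diagonal).

Shape edges and outlines are uniformly softened across the whole image. Shapes have swapped their row and column positions — what was in the top-right is now in the bottom-left — a diagonal reflection.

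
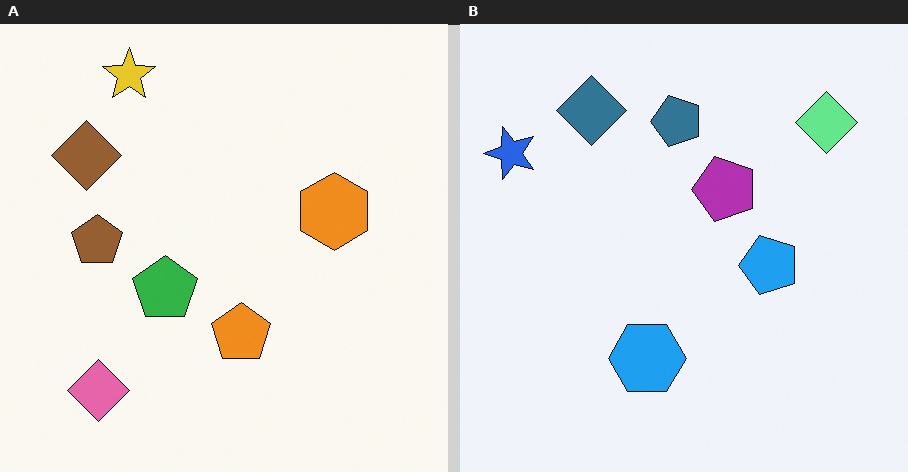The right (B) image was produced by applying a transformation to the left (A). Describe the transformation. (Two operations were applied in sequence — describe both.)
The right (B) image is the left (A) transposed (reflected across the top-left ↔ bottom-right diagonal), then hue-shifted through roughly half the color wheel.

Shapes have swapped their row and column positions — what was in the top-right is now in the bottom-left — a diagonal reflection. Every shape's color has rotated by the same amount around the hue wheel — a uniform hue shift.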